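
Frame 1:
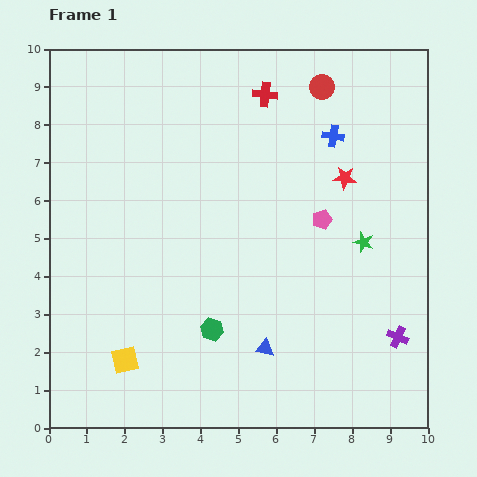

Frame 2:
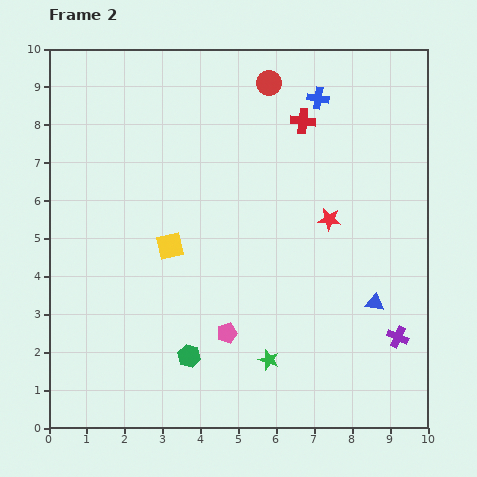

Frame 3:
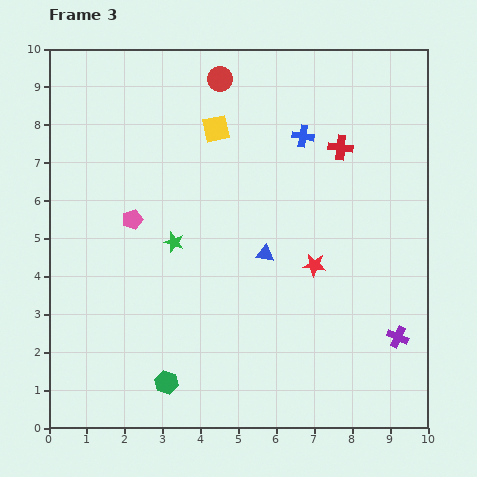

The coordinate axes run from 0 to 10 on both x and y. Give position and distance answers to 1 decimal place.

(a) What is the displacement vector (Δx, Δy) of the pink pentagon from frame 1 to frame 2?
(-2.5, -3.0)

The pink pentagon was at (7.2, 5.5) in frame 1 and (4.7, 2.5) in frame 2.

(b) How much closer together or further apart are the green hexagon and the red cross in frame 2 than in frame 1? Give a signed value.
+0.5

Distance in frame 1: 6.4. Distance in frame 2: 6.9.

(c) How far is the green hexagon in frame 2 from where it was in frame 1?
0.9

The green hexagon moved from (4.3, 2.6) to (3.7, 1.9), a distance of √(0.6² + 0.7²) ≈ 0.9.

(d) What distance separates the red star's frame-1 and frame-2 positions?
1.2

The red star moved from (7.8, 6.6) to (7.4, 5.5), a distance of √(0.4² + 1.1²) ≈ 1.2.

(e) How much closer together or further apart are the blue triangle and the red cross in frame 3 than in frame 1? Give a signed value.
-3.3

Distance in frame 1: 6.7. Distance in frame 3: 3.4.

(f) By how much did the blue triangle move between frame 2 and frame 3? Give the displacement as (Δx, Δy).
(-2.9, 1.3)

The blue triangle was at (8.6, 3.3) in frame 2 and (5.7, 4.6) in frame 3.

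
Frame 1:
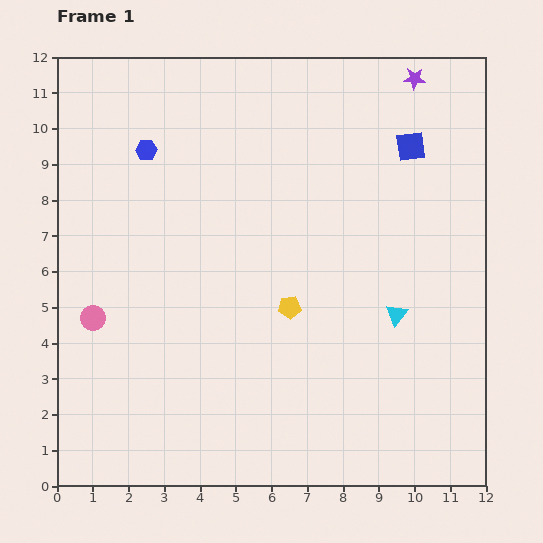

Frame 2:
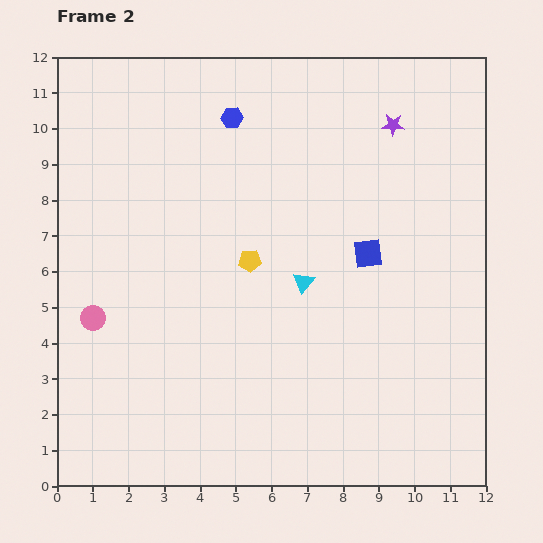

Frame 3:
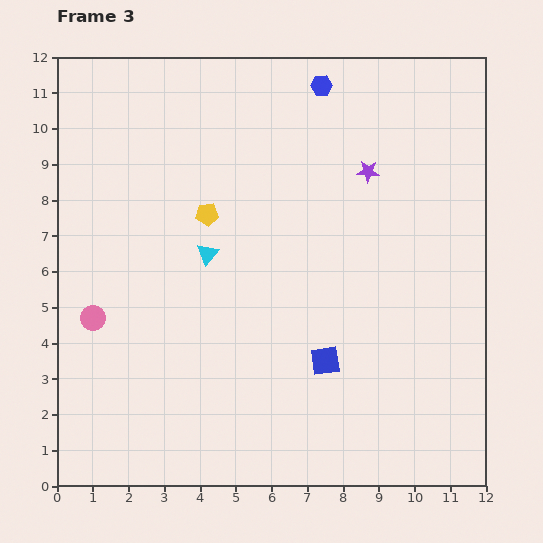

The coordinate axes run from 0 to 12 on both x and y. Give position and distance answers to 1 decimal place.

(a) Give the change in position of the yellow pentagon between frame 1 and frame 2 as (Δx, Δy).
(-1.1, 1.3)

The yellow pentagon was at (6.5, 5.0) in frame 1 and (5.4, 6.3) in frame 2.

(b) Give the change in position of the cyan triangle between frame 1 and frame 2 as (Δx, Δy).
(-2.6, 0.9)

The cyan triangle was at (9.5, 4.8) in frame 1 and (6.9, 5.7) in frame 2.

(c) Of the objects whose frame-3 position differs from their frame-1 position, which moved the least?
the purple star

(moved 2.9)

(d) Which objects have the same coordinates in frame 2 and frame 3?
the pink circle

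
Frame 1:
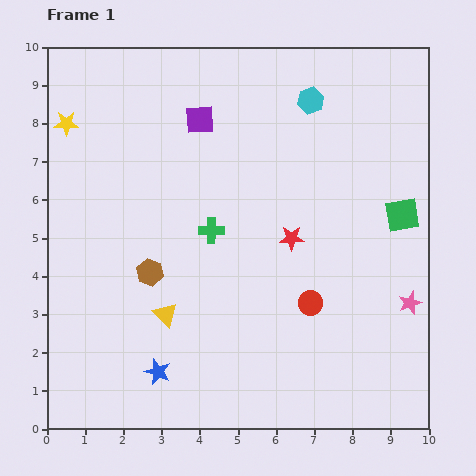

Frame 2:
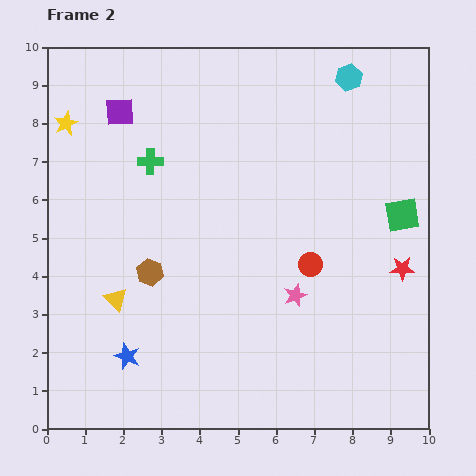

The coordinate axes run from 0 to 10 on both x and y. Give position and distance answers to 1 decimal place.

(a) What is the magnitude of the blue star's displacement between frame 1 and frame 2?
0.9

The blue star moved from (2.9, 1.5) to (2.1, 1.9), a distance of √(0.8² + 0.4²) ≈ 0.9.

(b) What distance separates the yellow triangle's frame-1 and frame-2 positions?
1.4

The yellow triangle moved from (3.1, 3.0) to (1.8, 3.4), a distance of √(1.3² + 0.4²) ≈ 1.4.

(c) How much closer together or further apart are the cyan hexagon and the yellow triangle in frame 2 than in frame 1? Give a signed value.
+1.6

Distance in frame 1: 6.8. Distance in frame 2: 8.4.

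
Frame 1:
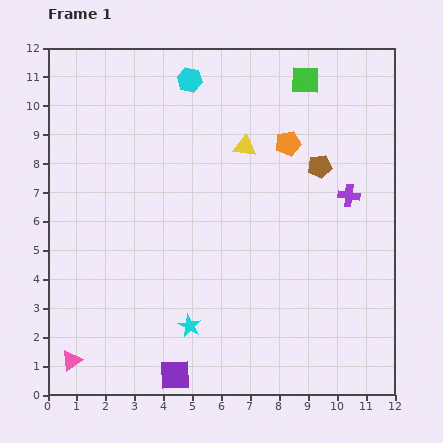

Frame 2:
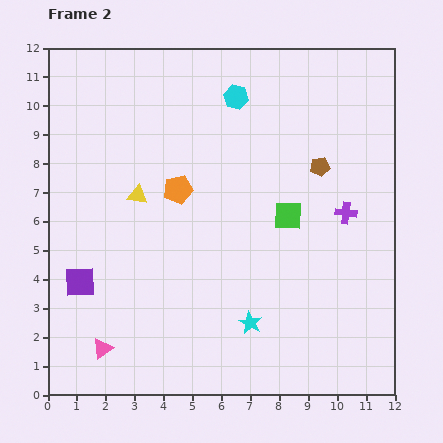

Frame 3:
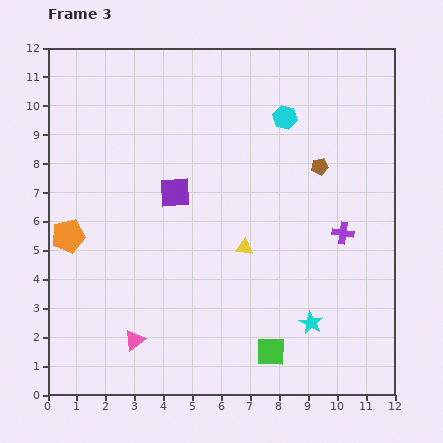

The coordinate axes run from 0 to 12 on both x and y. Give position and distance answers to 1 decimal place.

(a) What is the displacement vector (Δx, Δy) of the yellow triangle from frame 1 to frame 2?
(-3.7, -1.7)

The yellow triangle was at (6.8, 8.6) in frame 1 and (3.1, 6.9) in frame 2.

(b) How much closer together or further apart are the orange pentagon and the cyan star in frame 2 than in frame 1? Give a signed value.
-2.0

Distance in frame 1: 7.2. Distance in frame 2: 5.2.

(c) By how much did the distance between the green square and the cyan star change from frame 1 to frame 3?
-7.7

Distance in frame 1: 9.4. Distance in frame 3: 1.7.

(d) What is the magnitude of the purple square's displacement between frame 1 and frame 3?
6.3

The purple square moved from (4.4, 0.7) to (4.4, 7.0), a distance of √(0.0² + 6.3²) ≈ 6.3.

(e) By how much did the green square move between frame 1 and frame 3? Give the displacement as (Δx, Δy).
(-1.2, -9.4)

The green square was at (8.9, 10.9) in frame 1 and (7.7, 1.5) in frame 3.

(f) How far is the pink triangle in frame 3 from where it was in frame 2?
1.1

The pink triangle moved from (1.9, 1.6) to (3.0, 1.9), a distance of √(1.1² + 0.3²) ≈ 1.1.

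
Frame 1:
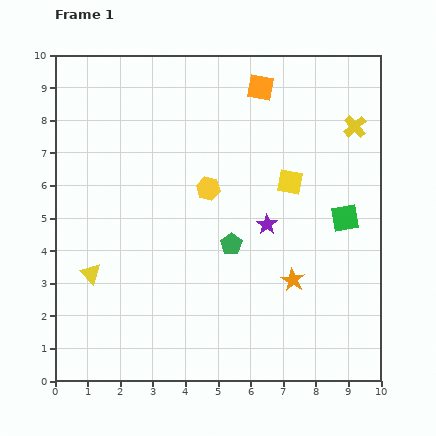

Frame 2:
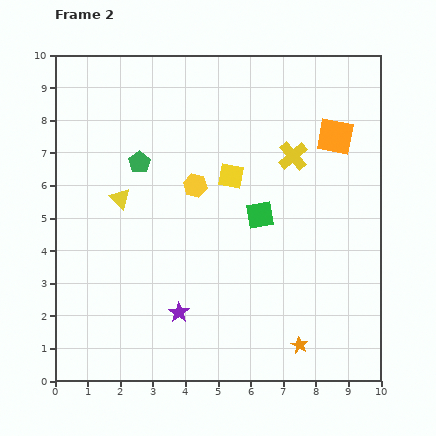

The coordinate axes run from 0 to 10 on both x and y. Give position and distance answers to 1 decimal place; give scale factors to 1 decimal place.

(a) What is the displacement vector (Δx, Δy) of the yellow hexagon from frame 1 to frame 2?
(-0.4, 0.1)

The yellow hexagon was at (4.7, 5.9) in frame 1 and (4.3, 6.0) in frame 2.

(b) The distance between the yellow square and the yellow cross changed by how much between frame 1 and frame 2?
-0.6

Distance in frame 1: 2.6. Distance in frame 2: 2.0.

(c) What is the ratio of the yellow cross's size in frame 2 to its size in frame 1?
1.3×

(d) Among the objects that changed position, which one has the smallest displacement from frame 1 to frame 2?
the yellow hexagon

(moved 0.4)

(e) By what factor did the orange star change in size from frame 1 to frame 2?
0.7×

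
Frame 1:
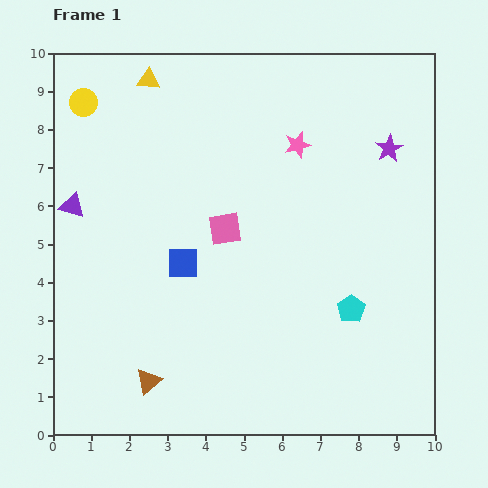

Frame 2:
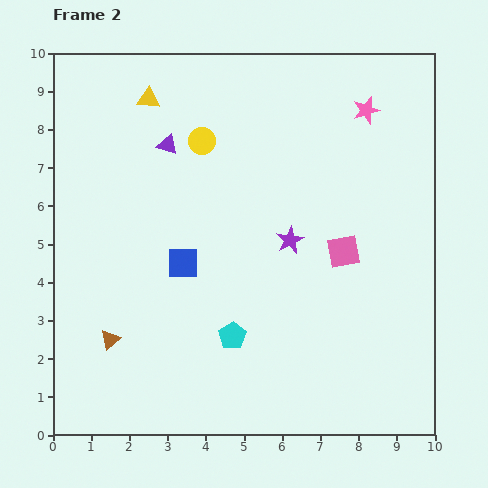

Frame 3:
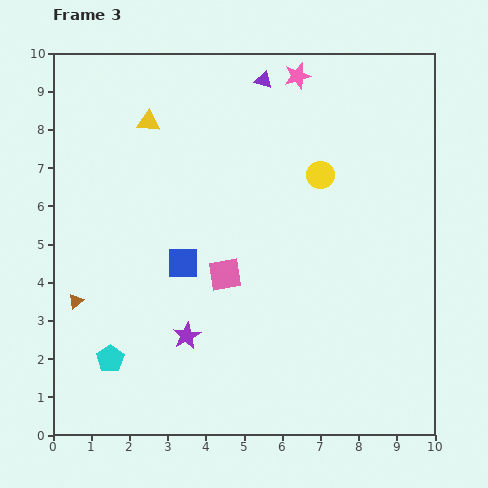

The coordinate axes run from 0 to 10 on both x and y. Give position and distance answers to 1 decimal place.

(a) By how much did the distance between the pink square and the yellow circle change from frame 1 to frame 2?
-0.3

Distance in frame 1: 5.0. Distance in frame 2: 4.7.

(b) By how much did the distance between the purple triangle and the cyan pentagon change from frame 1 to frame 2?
-2.5

Distance in frame 1: 7.8. Distance in frame 2: 5.3.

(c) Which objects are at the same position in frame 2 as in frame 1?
the blue square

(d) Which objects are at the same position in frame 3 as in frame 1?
the blue square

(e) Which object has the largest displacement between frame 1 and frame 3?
the purple star

(moved 7.2; next 6.5)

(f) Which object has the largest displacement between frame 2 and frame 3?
the purple star

(moved 3.7; next 3.3)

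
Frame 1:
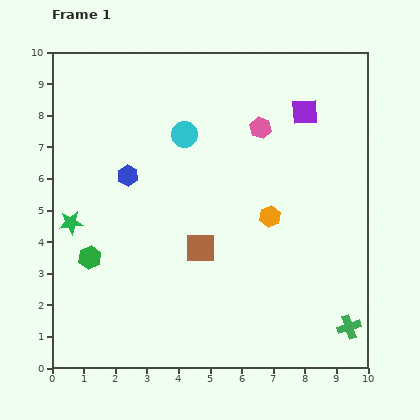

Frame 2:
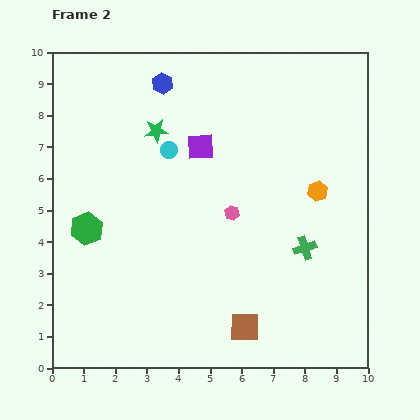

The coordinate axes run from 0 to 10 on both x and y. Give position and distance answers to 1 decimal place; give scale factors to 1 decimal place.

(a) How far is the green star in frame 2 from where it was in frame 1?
4.0

The green star moved from (0.6, 4.6) to (3.3, 7.5), a distance of √(2.7² + 2.9²) ≈ 4.0.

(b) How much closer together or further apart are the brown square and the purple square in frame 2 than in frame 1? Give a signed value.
+0.5

Distance in frame 1: 5.4. Distance in frame 2: 5.9.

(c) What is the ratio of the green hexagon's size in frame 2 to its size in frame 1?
1.4×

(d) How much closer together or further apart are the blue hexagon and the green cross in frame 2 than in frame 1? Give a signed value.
-1.6

Distance in frame 1: 8.5. Distance in frame 2: 6.9.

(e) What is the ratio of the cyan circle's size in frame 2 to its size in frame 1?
0.6×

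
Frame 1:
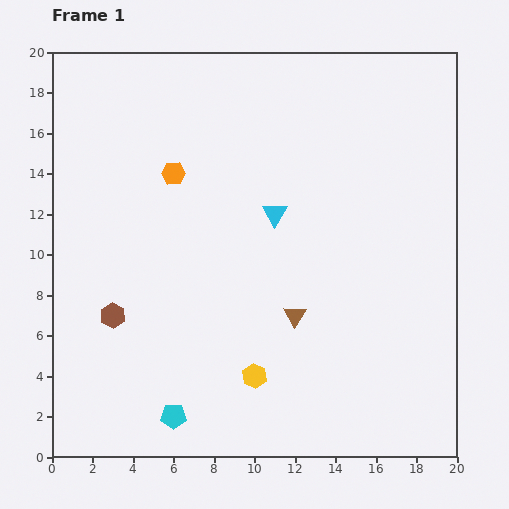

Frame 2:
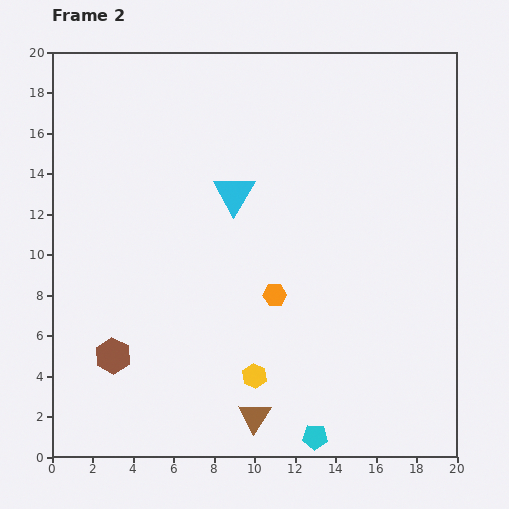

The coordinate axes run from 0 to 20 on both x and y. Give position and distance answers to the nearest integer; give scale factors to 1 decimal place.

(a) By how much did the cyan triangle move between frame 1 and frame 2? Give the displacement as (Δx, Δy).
(-2, 1)

The cyan triangle was at (11, 12) in frame 1 and (9, 13) in frame 2.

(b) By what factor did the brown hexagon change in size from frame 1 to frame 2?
1.4×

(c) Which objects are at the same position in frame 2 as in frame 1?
the yellow hexagon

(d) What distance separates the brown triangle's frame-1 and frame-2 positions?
5

The brown triangle moved from (12, 7) to (10, 2), a distance of √(2² + 5²) ≈ 5.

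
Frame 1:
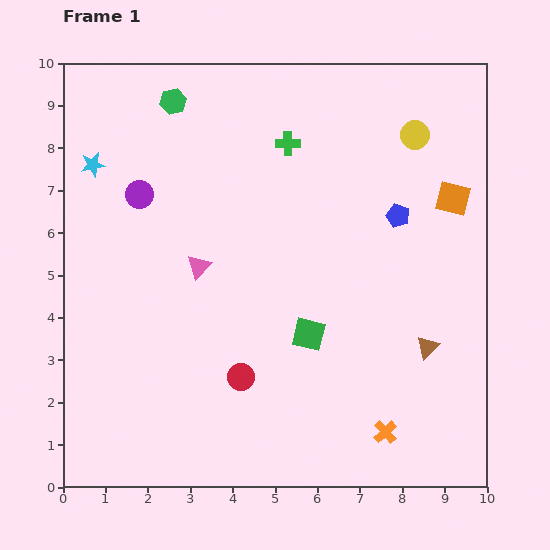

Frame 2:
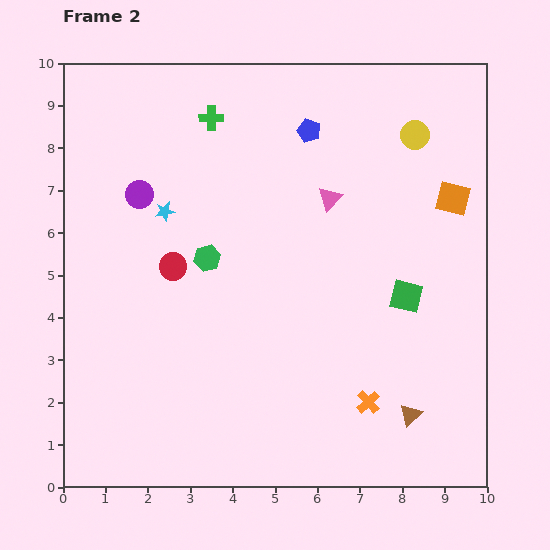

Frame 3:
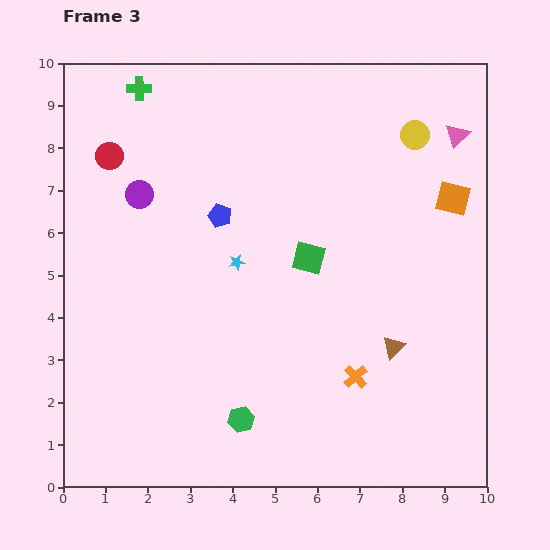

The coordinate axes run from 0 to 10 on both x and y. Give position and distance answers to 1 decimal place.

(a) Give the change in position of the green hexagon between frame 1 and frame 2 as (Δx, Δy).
(0.8, -3.7)

The green hexagon was at (2.6, 9.1) in frame 1 and (3.4, 5.4) in frame 2.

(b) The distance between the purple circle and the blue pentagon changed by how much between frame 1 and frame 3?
-4.1

Distance in frame 1: 6.1. Distance in frame 3: 2.0.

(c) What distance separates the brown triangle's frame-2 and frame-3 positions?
1.6

The brown triangle moved from (8.2, 1.7) to (7.8, 3.3), a distance of √(0.4² + 1.6²) ≈ 1.6.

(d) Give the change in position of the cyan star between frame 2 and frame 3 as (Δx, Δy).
(1.7, -1.2)

The cyan star was at (2.4, 6.5) in frame 2 and (4.1, 5.3) in frame 3.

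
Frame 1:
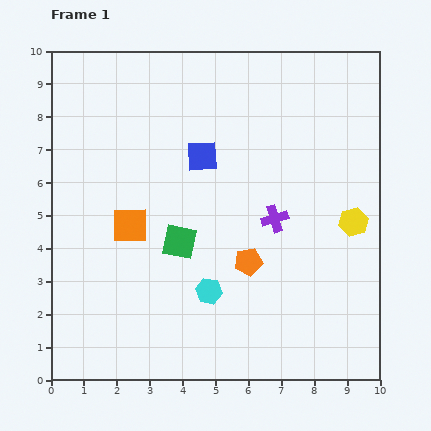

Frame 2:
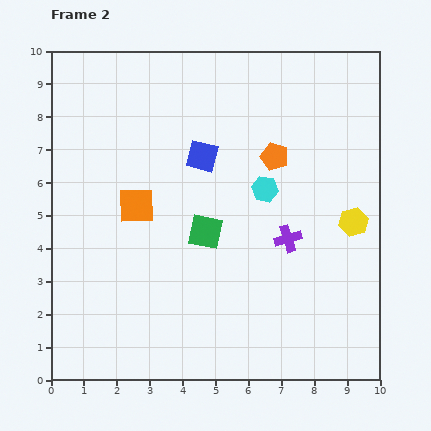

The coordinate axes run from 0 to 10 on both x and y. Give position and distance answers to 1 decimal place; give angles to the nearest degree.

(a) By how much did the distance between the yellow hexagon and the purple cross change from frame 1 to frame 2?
-0.3

Distance in frame 1: 2.4. Distance in frame 2: 2.1.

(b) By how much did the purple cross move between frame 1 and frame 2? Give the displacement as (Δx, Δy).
(0.4, -0.6)

The purple cross was at (6.8, 4.9) in frame 1 and (7.2, 4.3) in frame 2.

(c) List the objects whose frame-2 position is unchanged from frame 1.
the yellow hexagon, the blue square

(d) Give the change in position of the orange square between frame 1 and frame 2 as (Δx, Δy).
(0.2, 0.6)

The orange square was at (2.4, 4.7) in frame 1 and (2.6, 5.3) in frame 2.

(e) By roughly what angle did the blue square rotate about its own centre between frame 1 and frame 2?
17° clockwise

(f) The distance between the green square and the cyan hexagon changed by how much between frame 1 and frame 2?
+0.5

Distance in frame 1: 1.7. Distance in frame 2: 2.2.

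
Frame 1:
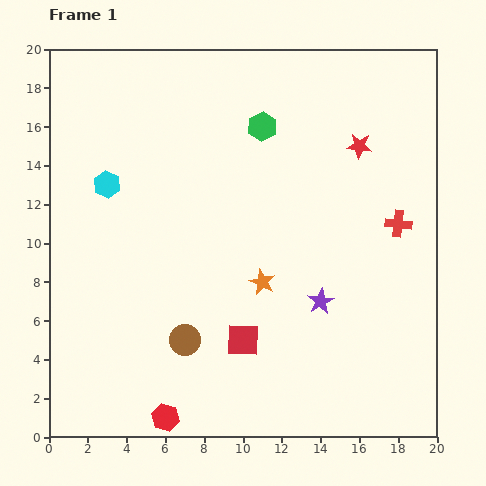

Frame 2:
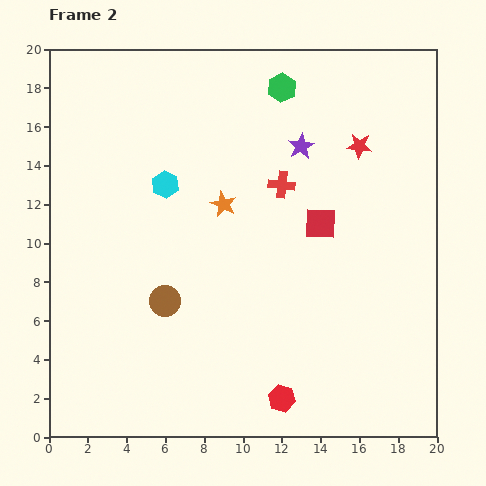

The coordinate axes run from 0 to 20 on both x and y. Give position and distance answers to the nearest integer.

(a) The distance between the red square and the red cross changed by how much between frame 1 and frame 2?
-7

Distance in frame 1: 10. Distance in frame 2: 3.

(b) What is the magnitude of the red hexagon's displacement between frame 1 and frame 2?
6

The red hexagon moved from (6, 1) to (12, 2), a distance of √(6² + 1²) ≈ 6.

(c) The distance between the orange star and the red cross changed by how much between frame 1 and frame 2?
-5

Distance in frame 1: 8. Distance in frame 2: 3.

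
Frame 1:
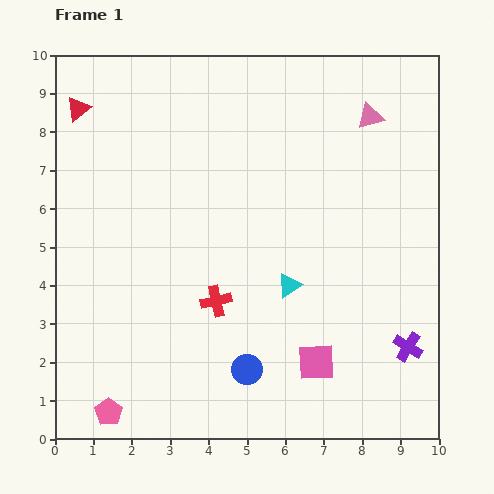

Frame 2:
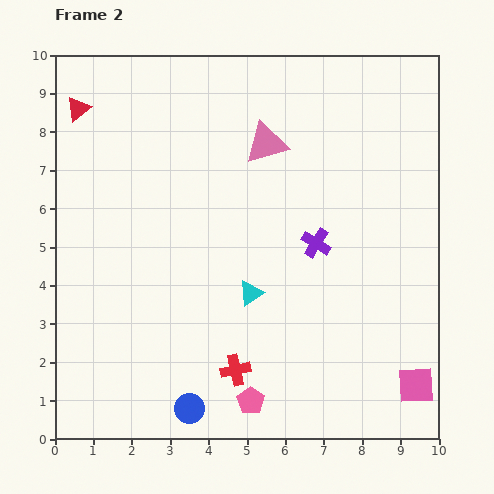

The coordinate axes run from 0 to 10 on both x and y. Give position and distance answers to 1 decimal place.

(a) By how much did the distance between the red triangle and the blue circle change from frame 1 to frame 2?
+0.2

Distance in frame 1: 8.1. Distance in frame 2: 8.3.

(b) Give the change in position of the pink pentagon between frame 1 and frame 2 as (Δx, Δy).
(3.7, 0.3)

The pink pentagon was at (1.4, 0.7) in frame 1 and (5.1, 1.0) in frame 2.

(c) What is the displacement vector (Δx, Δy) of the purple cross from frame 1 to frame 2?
(-2.4, 2.7)

The purple cross was at (9.2, 2.4) in frame 1 and (6.8, 5.1) in frame 2.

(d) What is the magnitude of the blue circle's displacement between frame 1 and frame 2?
1.8

The blue circle moved from (5.0, 1.8) to (3.5, 0.8), a distance of √(1.5² + 1.0²) ≈ 1.8.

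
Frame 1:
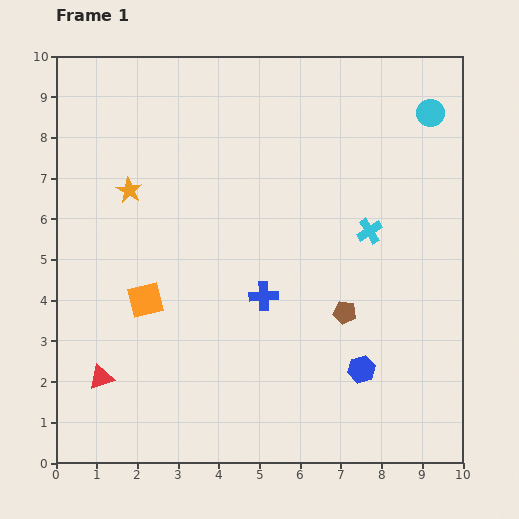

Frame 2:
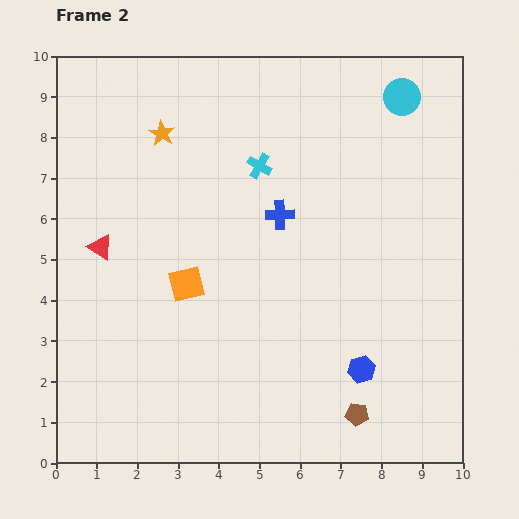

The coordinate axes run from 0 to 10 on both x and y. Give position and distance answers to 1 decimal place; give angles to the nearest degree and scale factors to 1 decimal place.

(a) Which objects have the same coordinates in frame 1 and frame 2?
the blue hexagon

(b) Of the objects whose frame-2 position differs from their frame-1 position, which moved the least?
the cyan circle

(moved 0.8)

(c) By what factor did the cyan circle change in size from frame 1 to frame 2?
1.4×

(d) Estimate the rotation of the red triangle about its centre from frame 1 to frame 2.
50° clockwise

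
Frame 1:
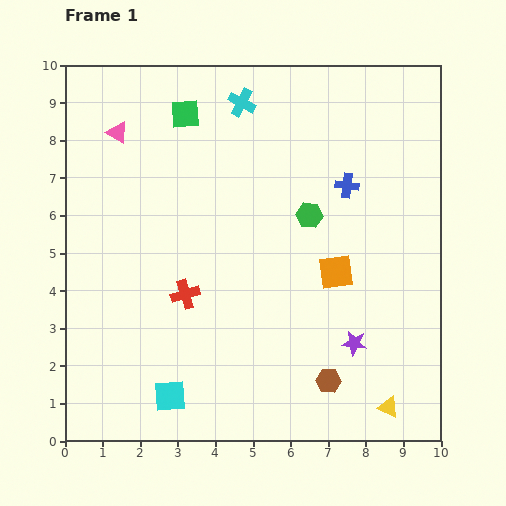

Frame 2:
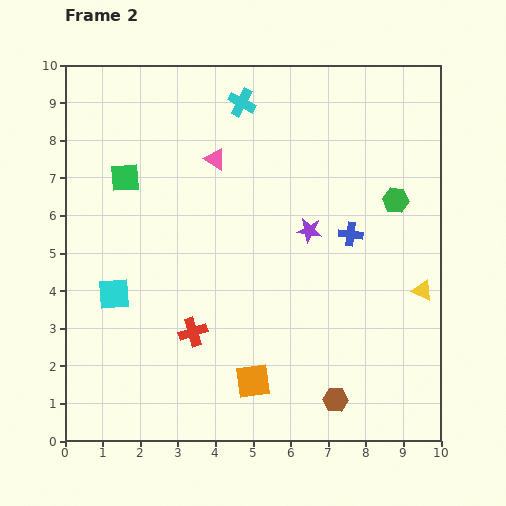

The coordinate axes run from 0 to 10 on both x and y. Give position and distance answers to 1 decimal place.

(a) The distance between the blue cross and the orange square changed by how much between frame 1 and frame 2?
+2.4

Distance in frame 1: 2.3. Distance in frame 2: 4.7.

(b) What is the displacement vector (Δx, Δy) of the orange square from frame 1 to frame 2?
(-2.2, -2.9)

The orange square was at (7.2, 4.5) in frame 1 and (5.0, 1.6) in frame 2.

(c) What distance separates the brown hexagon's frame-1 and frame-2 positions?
0.5

The brown hexagon moved from (7.0, 1.6) to (7.2, 1.1), a distance of √(0.2² + 0.5²) ≈ 0.5.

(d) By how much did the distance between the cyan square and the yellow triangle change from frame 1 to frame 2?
+2.4

Distance in frame 1: 5.8. Distance in frame 2: 8.2.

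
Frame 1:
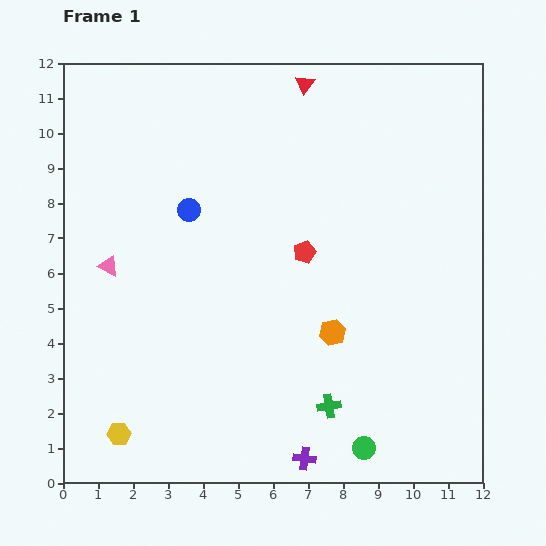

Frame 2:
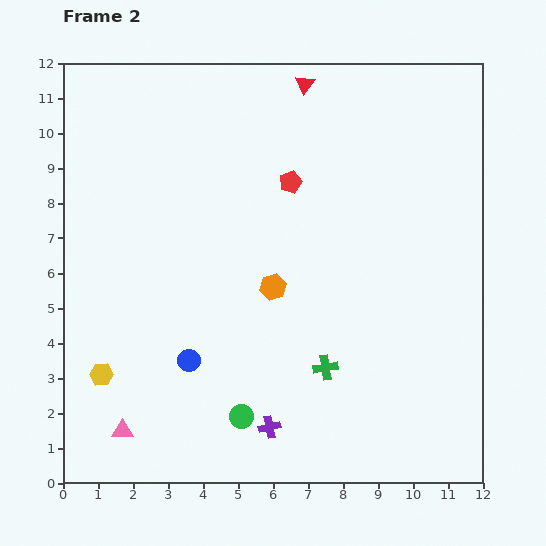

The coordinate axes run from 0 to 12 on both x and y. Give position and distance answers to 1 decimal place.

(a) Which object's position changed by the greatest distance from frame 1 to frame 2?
the pink triangle

(moved 4.7; next 4.3)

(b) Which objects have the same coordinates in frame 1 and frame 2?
the red triangle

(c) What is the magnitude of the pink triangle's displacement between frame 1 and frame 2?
4.7

The pink triangle moved from (1.3, 6.2) to (1.7, 1.5), a distance of √(0.4² + 4.7²) ≈ 4.7.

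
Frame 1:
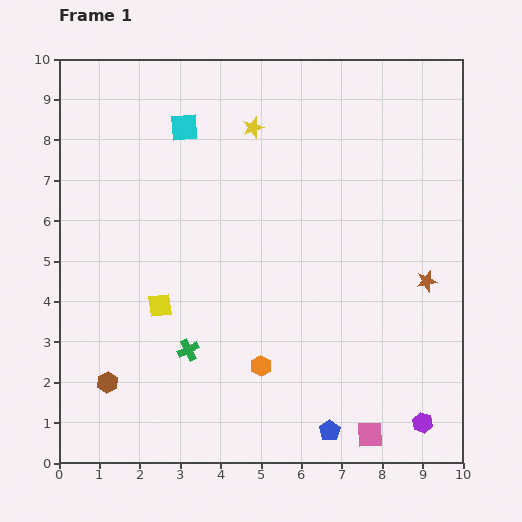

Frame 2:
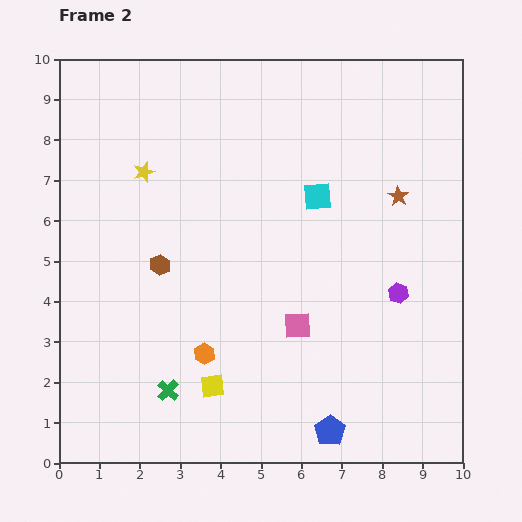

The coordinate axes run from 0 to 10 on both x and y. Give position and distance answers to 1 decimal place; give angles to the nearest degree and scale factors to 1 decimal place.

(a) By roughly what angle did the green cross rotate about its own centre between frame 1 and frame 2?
21° counter-clockwise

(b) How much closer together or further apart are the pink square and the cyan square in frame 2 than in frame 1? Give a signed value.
-5.7

Distance in frame 1: 8.9. Distance in frame 2: 3.2.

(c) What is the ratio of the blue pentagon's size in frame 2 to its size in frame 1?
1.5×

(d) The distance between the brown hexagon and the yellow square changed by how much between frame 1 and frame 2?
+1.0

Distance in frame 1: 2.3. Distance in frame 2: 3.3.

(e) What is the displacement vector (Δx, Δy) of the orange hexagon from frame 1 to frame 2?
(-1.4, 0.3)

The orange hexagon was at (5.0, 2.4) in frame 1 and (3.6, 2.7) in frame 2.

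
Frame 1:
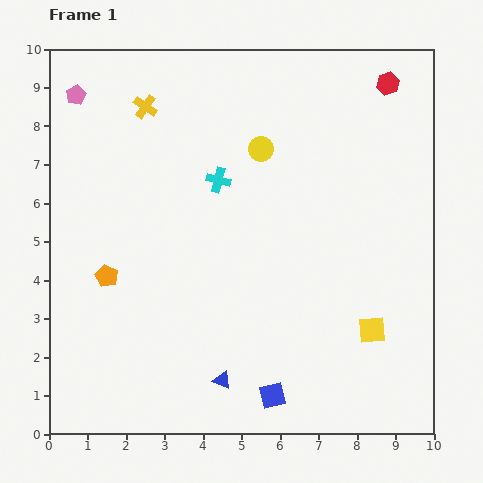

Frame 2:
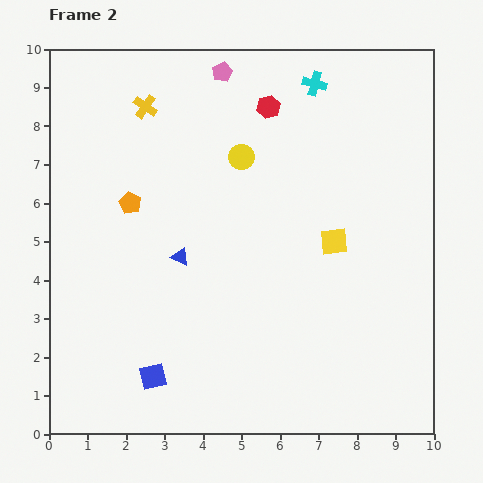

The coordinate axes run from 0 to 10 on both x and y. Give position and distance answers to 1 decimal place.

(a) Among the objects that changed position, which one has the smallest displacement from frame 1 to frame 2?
the yellow circle

(moved 0.5)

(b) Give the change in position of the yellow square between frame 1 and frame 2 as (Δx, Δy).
(-1.0, 2.3)

The yellow square was at (8.4, 2.7) in frame 1 and (7.4, 5.0) in frame 2.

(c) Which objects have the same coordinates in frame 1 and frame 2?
the yellow cross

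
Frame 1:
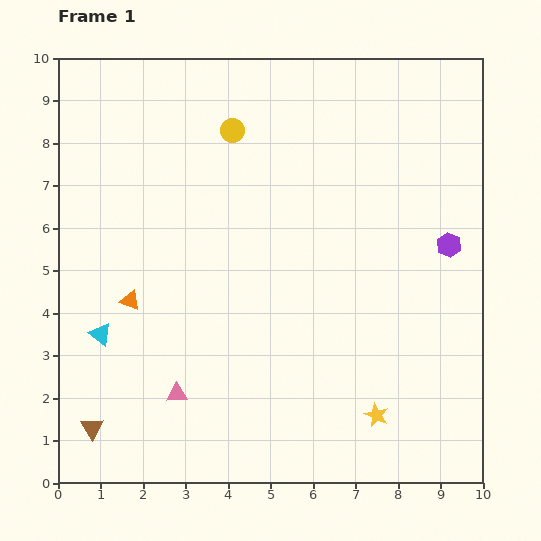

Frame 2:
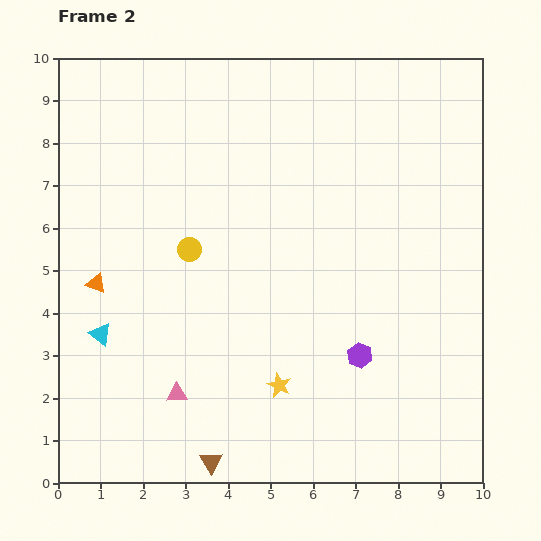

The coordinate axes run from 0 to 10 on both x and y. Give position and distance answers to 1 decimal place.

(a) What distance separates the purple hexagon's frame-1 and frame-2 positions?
3.3

The purple hexagon moved from (9.2, 5.6) to (7.1, 3.0), a distance of √(2.1² + 2.6²) ≈ 3.3.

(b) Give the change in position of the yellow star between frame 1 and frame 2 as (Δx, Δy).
(-2.3, 0.7)

The yellow star was at (7.5, 1.6) in frame 1 and (5.2, 2.3) in frame 2.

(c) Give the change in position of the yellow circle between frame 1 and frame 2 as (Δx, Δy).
(-1.0, -2.8)

The yellow circle was at (4.1, 8.3) in frame 1 and (3.1, 5.5) in frame 2.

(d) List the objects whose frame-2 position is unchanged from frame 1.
the cyan triangle, the pink triangle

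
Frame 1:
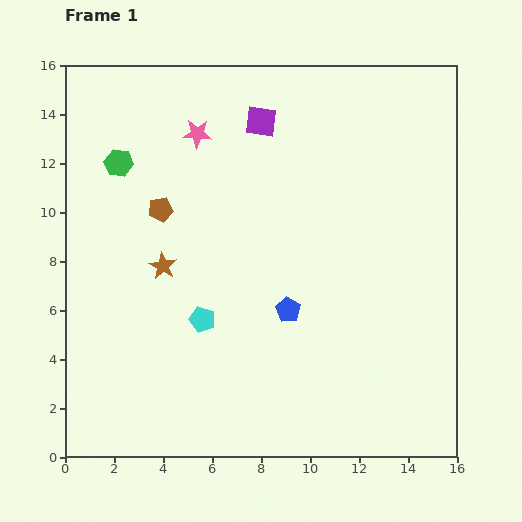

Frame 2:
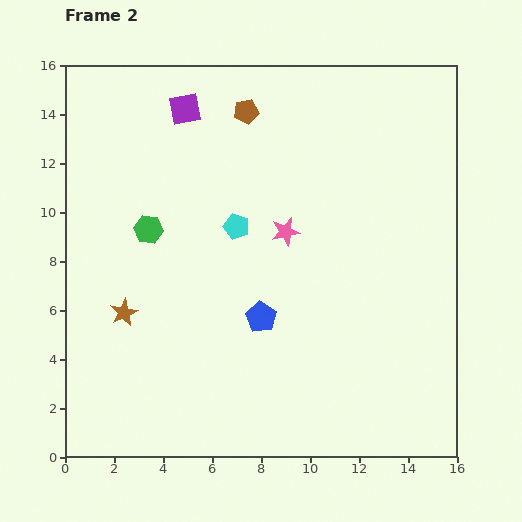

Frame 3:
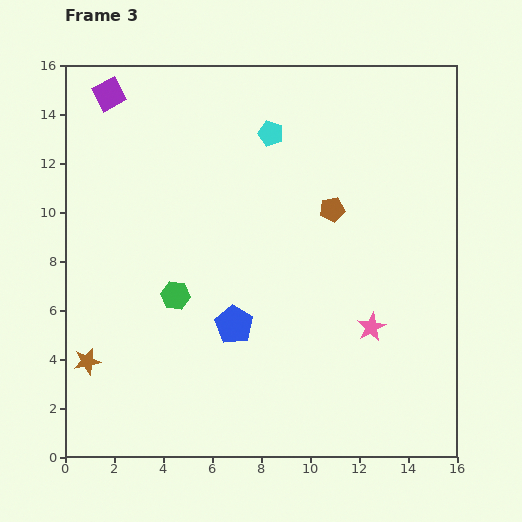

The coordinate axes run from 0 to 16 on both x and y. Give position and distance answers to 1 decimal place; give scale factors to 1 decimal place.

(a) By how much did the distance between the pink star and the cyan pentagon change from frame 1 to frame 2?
-5.6

Distance in frame 1: 7.6. Distance in frame 2: 2.0.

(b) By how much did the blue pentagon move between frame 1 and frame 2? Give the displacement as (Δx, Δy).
(-1.1, -0.3)

The blue pentagon was at (9.1, 6.0) in frame 1 and (8.0, 5.7) in frame 2.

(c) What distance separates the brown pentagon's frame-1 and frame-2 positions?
5.3

The brown pentagon moved from (3.9, 10.1) to (7.4, 14.1), a distance of √(3.5² + 4.0²) ≈ 5.3.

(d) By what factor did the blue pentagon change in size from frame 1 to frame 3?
1.5×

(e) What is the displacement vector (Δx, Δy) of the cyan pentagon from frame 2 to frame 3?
(1.4, 3.8)

The cyan pentagon was at (7.0, 9.4) in frame 2 and (8.4, 13.2) in frame 3.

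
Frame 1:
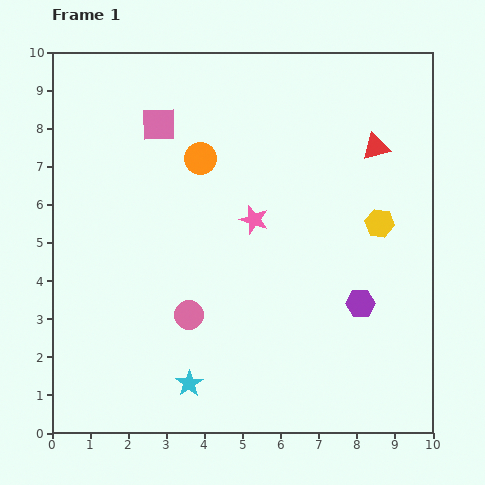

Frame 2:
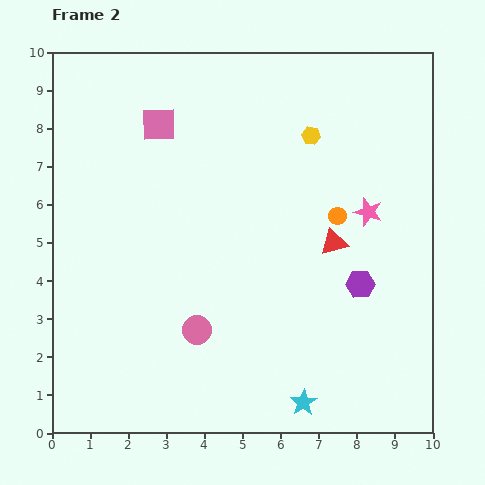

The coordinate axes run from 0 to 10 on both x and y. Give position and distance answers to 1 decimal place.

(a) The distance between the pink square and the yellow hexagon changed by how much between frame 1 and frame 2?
-2.4

Distance in frame 1: 6.4. Distance in frame 2: 4.0.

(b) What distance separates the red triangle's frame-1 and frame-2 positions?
2.7

The red triangle moved from (8.5, 7.5) to (7.4, 5.0), a distance of √(1.1² + 2.5²) ≈ 2.7.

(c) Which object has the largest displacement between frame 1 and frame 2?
the orange circle

(moved 3.9; next 3.0)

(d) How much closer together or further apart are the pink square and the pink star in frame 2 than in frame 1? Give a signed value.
+2.5

Distance in frame 1: 3.5. Distance in frame 2: 6.0.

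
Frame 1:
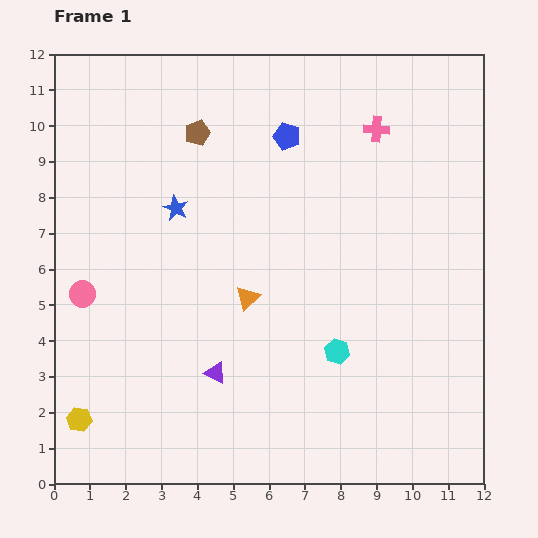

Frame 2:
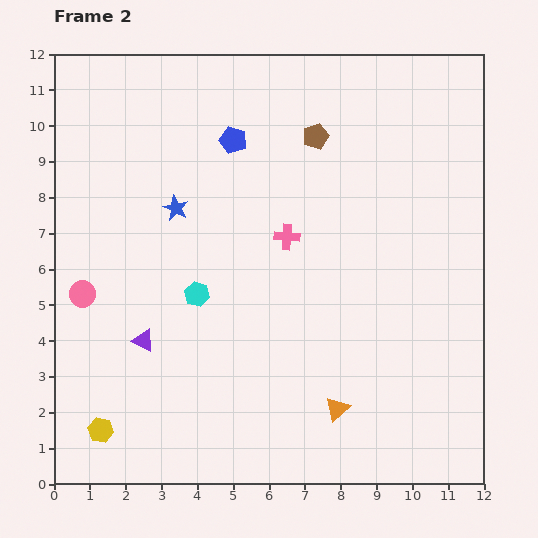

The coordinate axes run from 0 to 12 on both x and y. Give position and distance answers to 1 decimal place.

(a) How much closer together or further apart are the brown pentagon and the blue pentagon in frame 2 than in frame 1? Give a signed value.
-0.2

Distance in frame 1: 2.5. Distance in frame 2: 2.3.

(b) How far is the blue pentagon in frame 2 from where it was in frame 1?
1.5

The blue pentagon moved from (6.5, 9.7) to (5.0, 9.6), a distance of √(1.5² + 0.1²) ≈ 1.5.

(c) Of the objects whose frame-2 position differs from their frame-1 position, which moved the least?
the yellow hexagon

(moved 0.7)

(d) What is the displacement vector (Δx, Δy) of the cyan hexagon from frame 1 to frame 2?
(-3.9, 1.6)

The cyan hexagon was at (7.9, 3.7) in frame 1 and (4.0, 5.3) in frame 2.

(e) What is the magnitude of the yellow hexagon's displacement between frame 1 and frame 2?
0.7

The yellow hexagon moved from (0.7, 1.8) to (1.3, 1.5), a distance of √(0.6² + 0.3²) ≈ 0.7.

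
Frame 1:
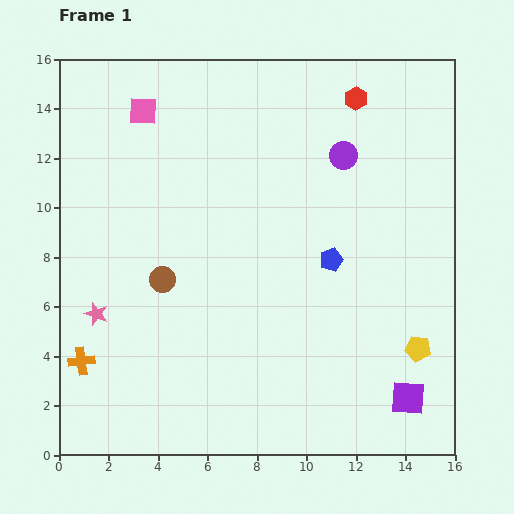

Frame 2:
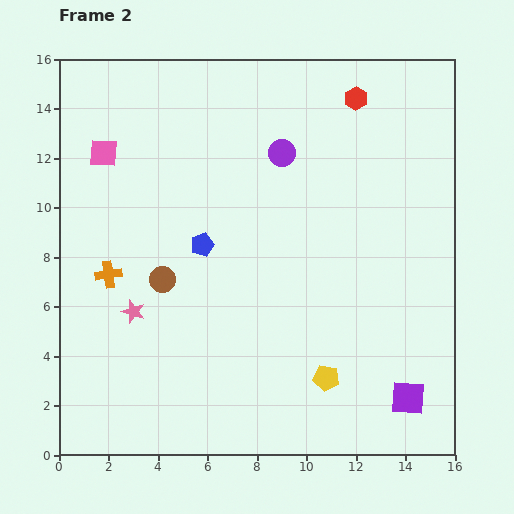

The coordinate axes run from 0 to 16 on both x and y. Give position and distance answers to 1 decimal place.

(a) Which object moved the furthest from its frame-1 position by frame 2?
the blue pentagon

(moved 5.2; next 3.9)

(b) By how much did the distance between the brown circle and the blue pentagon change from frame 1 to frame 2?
-4.7

Distance in frame 1: 6.8. Distance in frame 2: 2.1.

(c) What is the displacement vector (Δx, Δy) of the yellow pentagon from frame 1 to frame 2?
(-3.7, -1.2)

The yellow pentagon was at (14.5, 4.3) in frame 1 and (10.8, 3.1) in frame 2.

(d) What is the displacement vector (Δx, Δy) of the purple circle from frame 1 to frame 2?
(-2.5, 0.1)

The purple circle was at (11.5, 12.1) in frame 1 and (9.0, 12.2) in frame 2.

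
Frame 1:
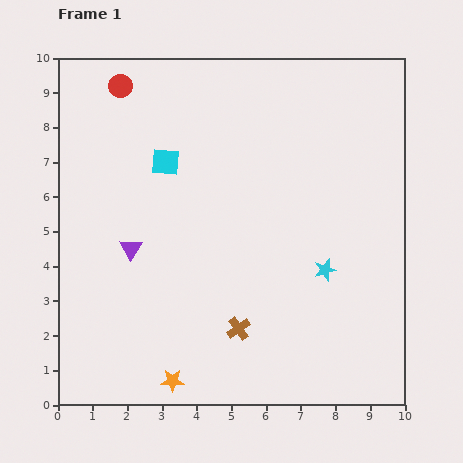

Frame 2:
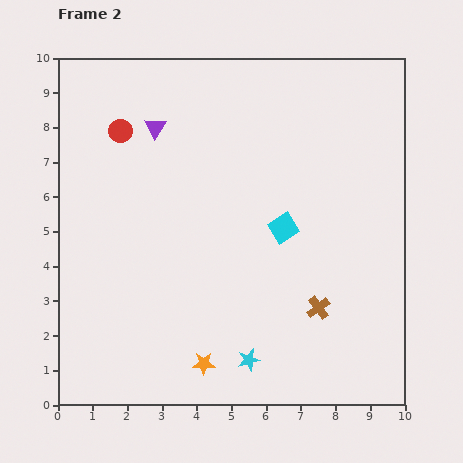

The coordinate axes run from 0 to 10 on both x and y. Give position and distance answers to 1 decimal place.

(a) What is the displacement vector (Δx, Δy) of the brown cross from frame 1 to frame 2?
(2.3, 0.6)

The brown cross was at (5.2, 2.2) in frame 1 and (7.5, 2.8) in frame 2.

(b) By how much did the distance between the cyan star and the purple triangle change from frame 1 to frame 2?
+1.6

Distance in frame 1: 5.6. Distance in frame 2: 7.2.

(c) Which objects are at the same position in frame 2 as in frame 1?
none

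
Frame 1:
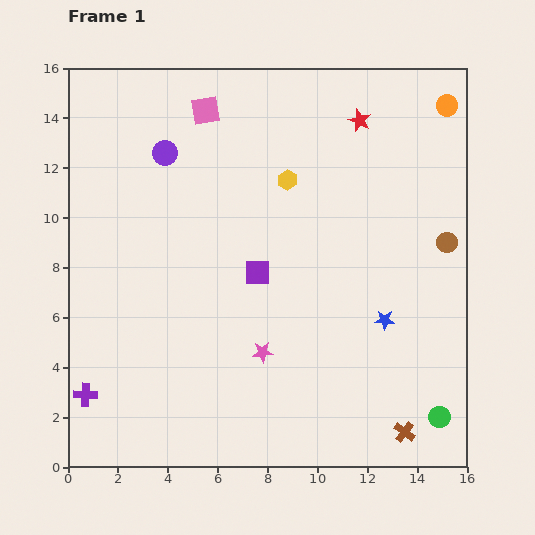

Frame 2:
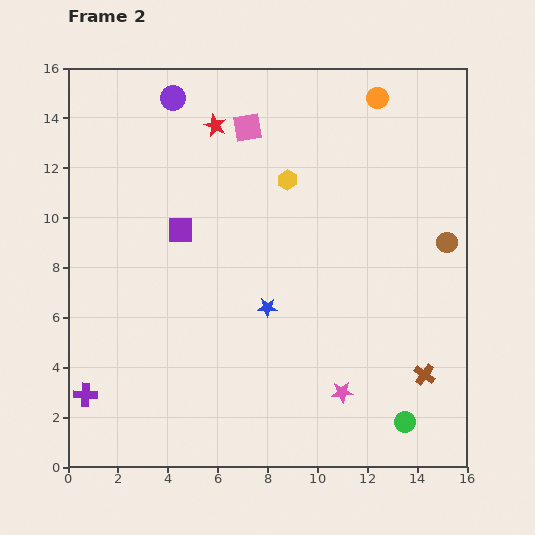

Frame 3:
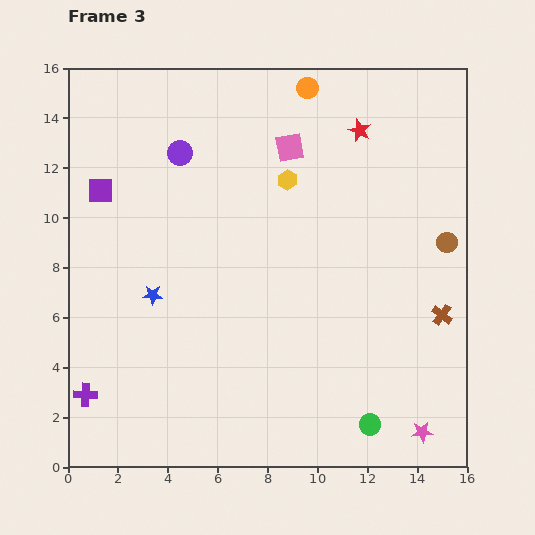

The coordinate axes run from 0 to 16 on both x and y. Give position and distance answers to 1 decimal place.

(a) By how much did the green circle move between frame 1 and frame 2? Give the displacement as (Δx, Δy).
(-1.4, -0.2)

The green circle was at (14.9, 2.0) in frame 1 and (13.5, 1.8) in frame 2.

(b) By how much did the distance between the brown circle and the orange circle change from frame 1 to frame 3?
+2.9

Distance in frame 1: 5.5. Distance in frame 3: 8.4.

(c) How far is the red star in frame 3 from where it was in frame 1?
0.4

The red star moved from (11.7, 13.9) to (11.7, 13.5), a distance of √(0.0² + 0.4²) ≈ 0.4.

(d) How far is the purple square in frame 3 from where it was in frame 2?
3.6

The purple square moved from (4.5, 9.5) to (1.3, 11.1), a distance of √(3.2² + 1.6²) ≈ 3.6.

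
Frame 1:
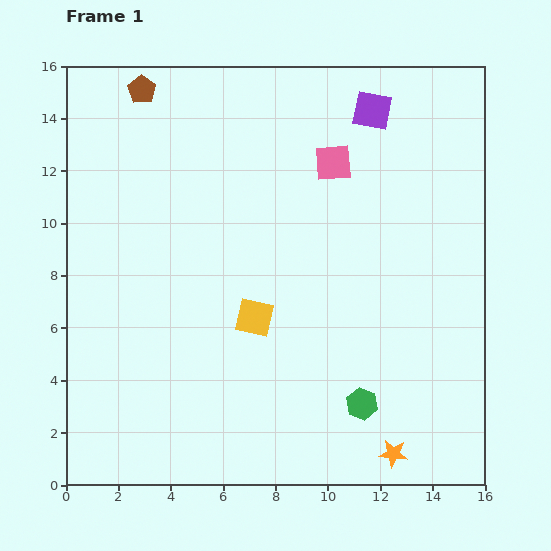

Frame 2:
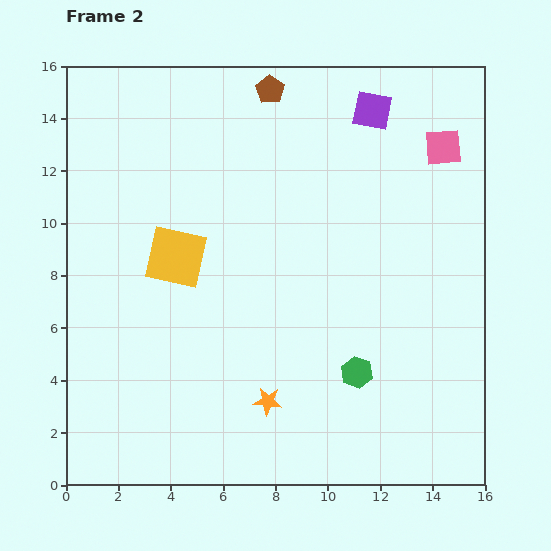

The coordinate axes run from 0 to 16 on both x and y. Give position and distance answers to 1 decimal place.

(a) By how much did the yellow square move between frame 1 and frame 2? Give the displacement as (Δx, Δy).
(-3.0, 2.3)

The yellow square was at (7.2, 6.4) in frame 1 and (4.2, 8.7) in frame 2.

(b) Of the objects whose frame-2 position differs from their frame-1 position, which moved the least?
the green hexagon

(moved 1.2)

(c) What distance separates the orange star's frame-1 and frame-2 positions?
5.2

The orange star moved from (12.5, 1.2) to (7.7, 3.2), a distance of √(4.8² + 2.0²) ≈ 5.2.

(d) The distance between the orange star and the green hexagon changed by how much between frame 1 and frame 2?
+1.4

Distance in frame 1: 2.2. Distance in frame 2: 3.6.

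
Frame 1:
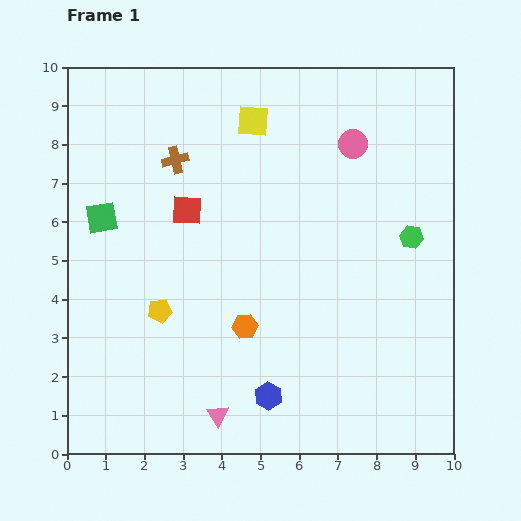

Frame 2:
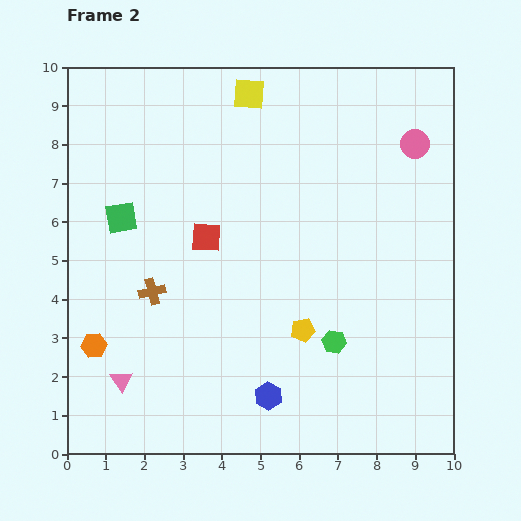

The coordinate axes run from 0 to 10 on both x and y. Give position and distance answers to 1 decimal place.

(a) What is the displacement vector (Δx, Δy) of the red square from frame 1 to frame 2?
(0.5, -0.7)

The red square was at (3.1, 6.3) in frame 1 and (3.6, 5.6) in frame 2.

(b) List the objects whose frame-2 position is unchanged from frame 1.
the blue hexagon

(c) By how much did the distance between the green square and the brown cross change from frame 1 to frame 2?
-0.3

Distance in frame 1: 2.4. Distance in frame 2: 2.1.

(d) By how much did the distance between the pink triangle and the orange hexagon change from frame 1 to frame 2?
-1.3

Distance in frame 1: 2.4. Distance in frame 2: 1.1.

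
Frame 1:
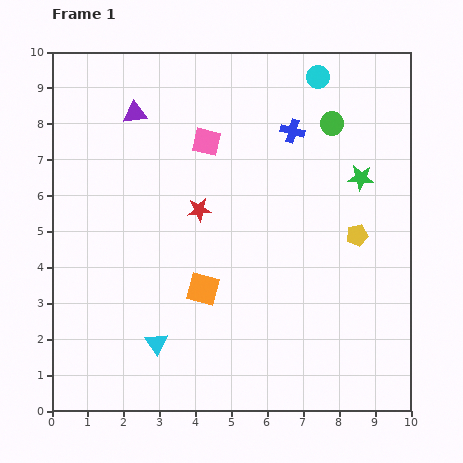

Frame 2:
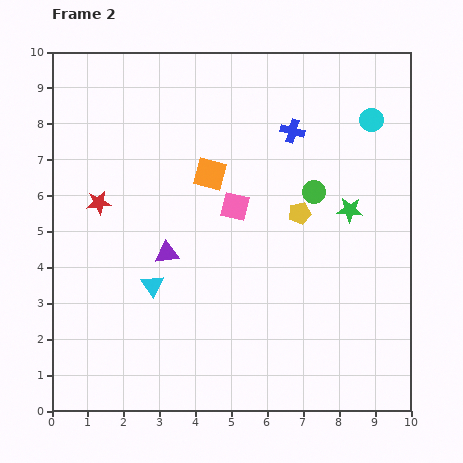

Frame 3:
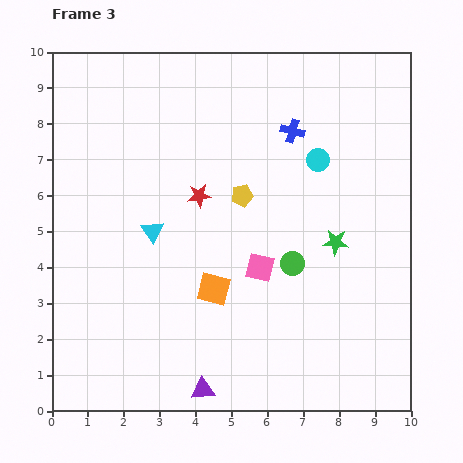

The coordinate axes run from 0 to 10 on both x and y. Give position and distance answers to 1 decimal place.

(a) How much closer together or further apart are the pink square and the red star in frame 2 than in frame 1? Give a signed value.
+1.9

Distance in frame 1: 1.9. Distance in frame 2: 3.8.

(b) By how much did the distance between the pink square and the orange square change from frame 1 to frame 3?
-2.7

Distance in frame 1: 4.1. Distance in frame 3: 1.4.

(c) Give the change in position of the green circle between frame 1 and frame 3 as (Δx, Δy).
(-1.1, -3.9)

The green circle was at (7.8, 8.0) in frame 1 and (6.7, 4.1) in frame 3.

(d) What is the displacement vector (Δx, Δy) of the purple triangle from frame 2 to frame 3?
(1.0, -3.8)

The purple triangle was at (3.2, 4.4) in frame 2 and (4.2, 0.6) in frame 3.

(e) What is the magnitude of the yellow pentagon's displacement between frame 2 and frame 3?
1.7

The yellow pentagon moved from (6.9, 5.5) to (5.3, 6.0), a distance of √(1.6² + 0.5²) ≈ 1.7.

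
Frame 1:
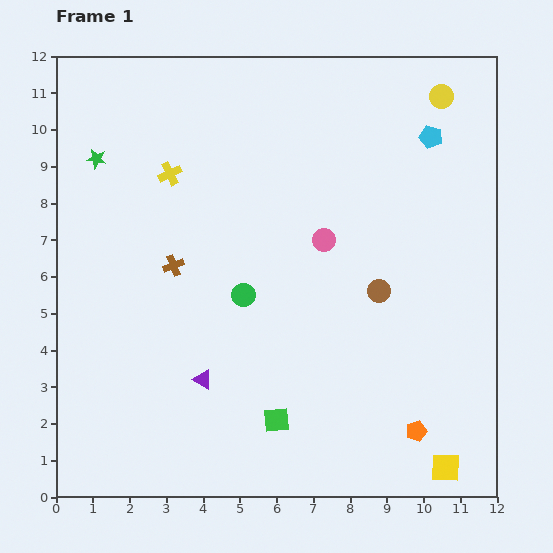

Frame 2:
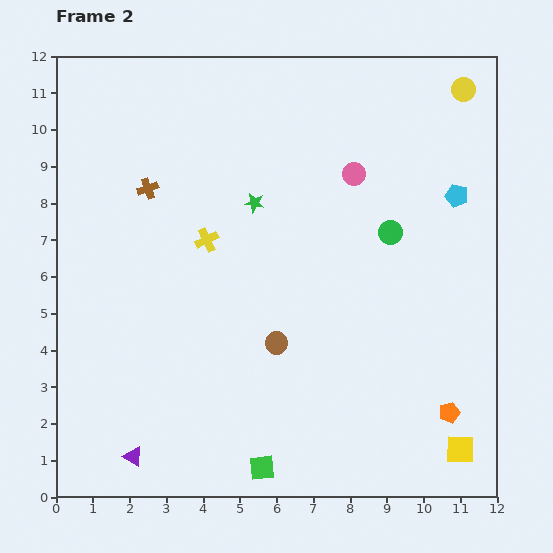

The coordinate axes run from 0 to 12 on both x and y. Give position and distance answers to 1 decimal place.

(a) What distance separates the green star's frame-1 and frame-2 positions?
4.5

The green star moved from (1.1, 9.2) to (5.4, 8.0), a distance of √(4.3² + 1.2²) ≈ 4.5.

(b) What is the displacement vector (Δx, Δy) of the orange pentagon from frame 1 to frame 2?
(0.9, 0.5)

The orange pentagon was at (9.8, 1.8) in frame 1 and (10.7, 2.3) in frame 2.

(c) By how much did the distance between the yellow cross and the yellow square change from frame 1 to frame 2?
-2.1

Distance in frame 1: 11.0. Distance in frame 2: 8.9.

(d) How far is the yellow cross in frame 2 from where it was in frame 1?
2.1

The yellow cross moved from (3.1, 8.8) to (4.1, 7.0), a distance of √(1.0² + 1.8²) ≈ 2.1.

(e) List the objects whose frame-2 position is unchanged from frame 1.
none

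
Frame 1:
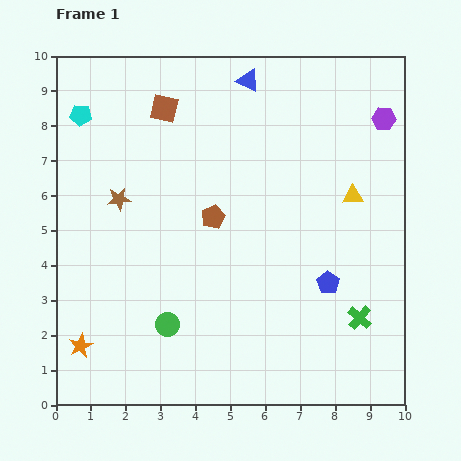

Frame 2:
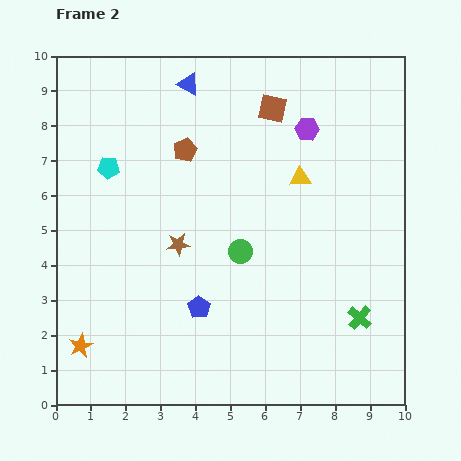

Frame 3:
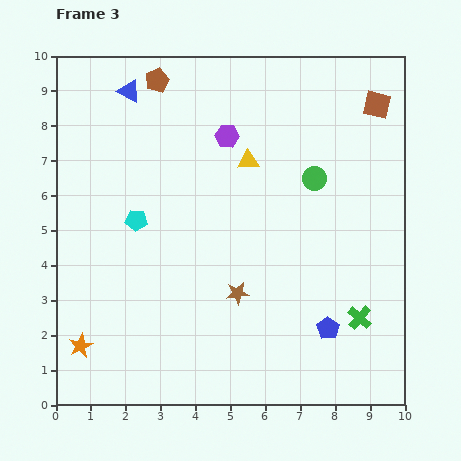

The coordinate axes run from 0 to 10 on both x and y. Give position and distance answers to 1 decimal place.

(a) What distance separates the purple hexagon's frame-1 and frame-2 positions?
2.2

The purple hexagon moved from (9.4, 8.2) to (7.2, 7.9), a distance of √(2.2² + 0.3²) ≈ 2.2.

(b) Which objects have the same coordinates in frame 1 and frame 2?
the orange star, the green cross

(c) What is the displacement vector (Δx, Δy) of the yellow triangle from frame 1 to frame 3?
(-3.0, 1.0)

The yellow triangle was at (8.5, 6.0) in frame 1 and (5.5, 7.0) in frame 3.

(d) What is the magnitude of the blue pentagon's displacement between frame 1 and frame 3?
1.3

The blue pentagon moved from (7.8, 3.5) to (7.8, 2.2), a distance of √(0.0² + 1.3²) ≈ 1.3.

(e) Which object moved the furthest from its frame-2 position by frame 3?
the blue pentagon

(moved 3.7; next 3.0)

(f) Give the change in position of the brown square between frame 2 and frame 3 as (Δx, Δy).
(3.0, 0.1)

The brown square was at (6.2, 8.5) in frame 2 and (9.2, 8.6) in frame 3.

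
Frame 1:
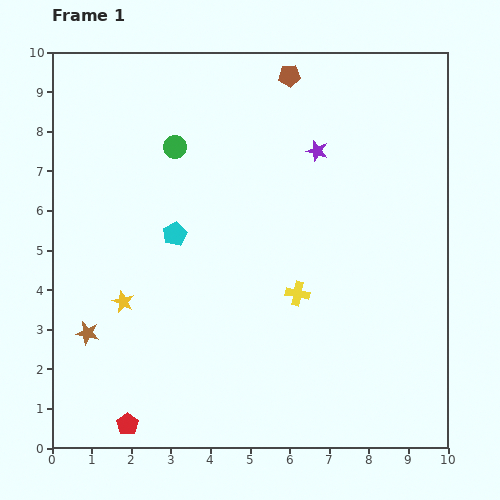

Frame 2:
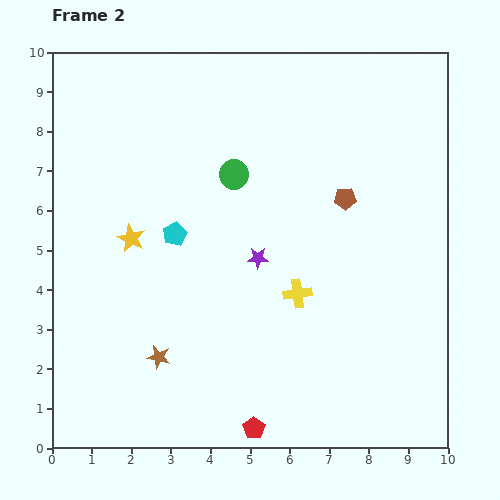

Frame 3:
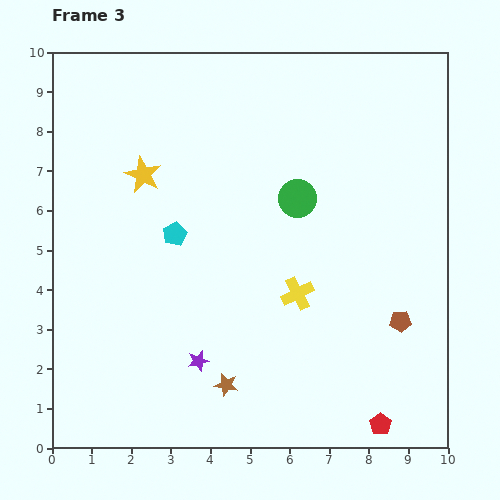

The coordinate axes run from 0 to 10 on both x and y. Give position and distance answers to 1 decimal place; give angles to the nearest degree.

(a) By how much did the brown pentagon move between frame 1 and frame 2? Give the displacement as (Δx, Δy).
(1.4, -3.1)

The brown pentagon was at (6.0, 9.4) in frame 1 and (7.4, 6.3) in frame 2.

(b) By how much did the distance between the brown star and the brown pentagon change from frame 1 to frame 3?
-3.6

Distance in frame 1: 8.3. Distance in frame 3: 4.7.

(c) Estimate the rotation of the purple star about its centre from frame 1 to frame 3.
30° counter-clockwise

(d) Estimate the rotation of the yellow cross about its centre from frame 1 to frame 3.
37° counter-clockwise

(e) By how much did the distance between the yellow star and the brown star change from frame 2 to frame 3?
+2.6

Distance in frame 2: 3.1. Distance in frame 3: 5.7.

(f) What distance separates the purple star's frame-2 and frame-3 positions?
3.0

The purple star moved from (5.2, 4.8) to (3.7, 2.2), a distance of √(1.5² + 2.6²) ≈ 3.0.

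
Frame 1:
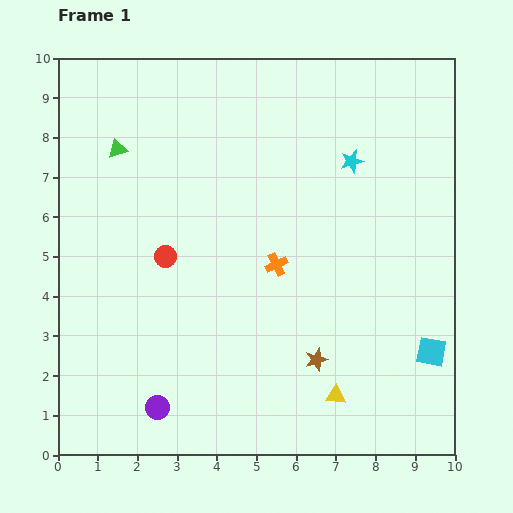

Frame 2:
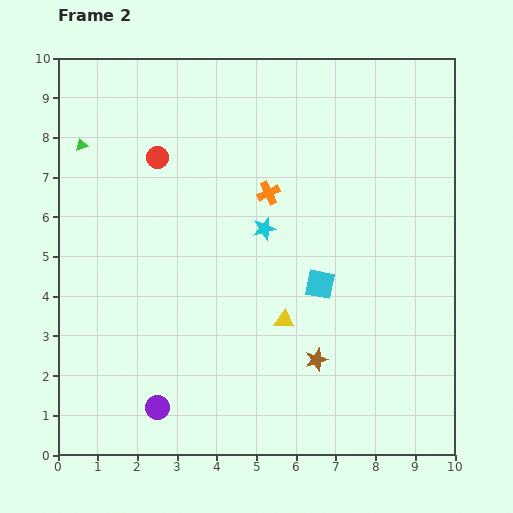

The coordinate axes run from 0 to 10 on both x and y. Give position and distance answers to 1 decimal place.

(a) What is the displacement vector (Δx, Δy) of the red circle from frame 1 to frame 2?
(-0.2, 2.5)

The red circle was at (2.7, 5.0) in frame 1 and (2.5, 7.5) in frame 2.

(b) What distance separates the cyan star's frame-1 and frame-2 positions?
2.8

The cyan star moved from (7.4, 7.4) to (5.2, 5.7), a distance of √(2.2² + 1.7²) ≈ 2.8.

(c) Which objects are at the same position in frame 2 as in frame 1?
the purple circle, the brown star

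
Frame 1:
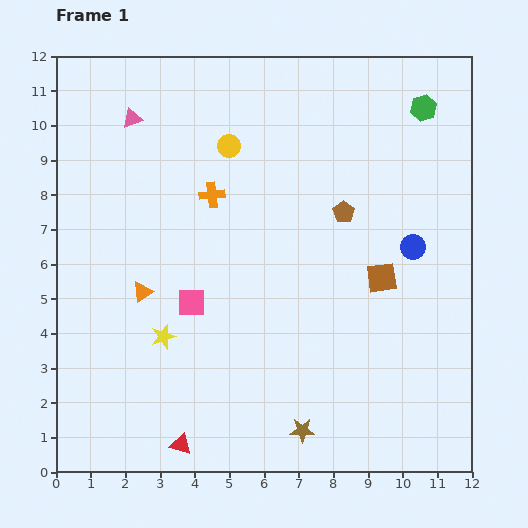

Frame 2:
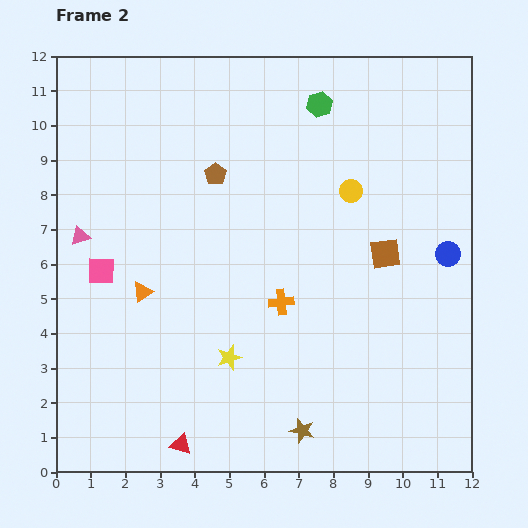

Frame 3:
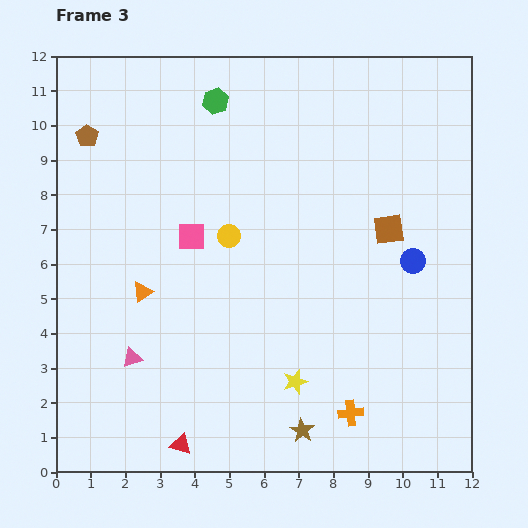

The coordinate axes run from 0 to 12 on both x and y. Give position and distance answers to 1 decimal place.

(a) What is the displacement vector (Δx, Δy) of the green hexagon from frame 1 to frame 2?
(-3.0, 0.1)

The green hexagon was at (10.6, 10.5) in frame 1 and (7.6, 10.6) in frame 2.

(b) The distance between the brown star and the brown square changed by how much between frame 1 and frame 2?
+0.6

Distance in frame 1: 5.0. Distance in frame 2: 5.6.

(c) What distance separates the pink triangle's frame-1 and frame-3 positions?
6.9

The pink triangle moved from (2.2, 10.2) to (2.2, 3.3), a distance of √(0.0² + 6.9²) ≈ 6.9.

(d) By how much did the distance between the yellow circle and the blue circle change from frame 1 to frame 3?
-0.7

Distance in frame 1: 6.0. Distance in frame 3: 5.3.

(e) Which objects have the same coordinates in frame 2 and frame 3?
the orange triangle, the brown star, the red triangle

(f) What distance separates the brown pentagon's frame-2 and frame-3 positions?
3.9

The brown pentagon moved from (4.6, 8.6) to (0.9, 9.7), a distance of √(3.7² + 1.1²) ≈ 3.9.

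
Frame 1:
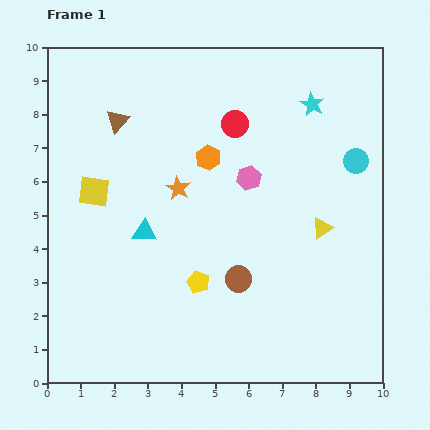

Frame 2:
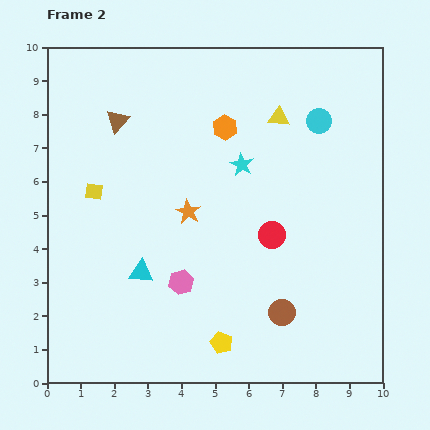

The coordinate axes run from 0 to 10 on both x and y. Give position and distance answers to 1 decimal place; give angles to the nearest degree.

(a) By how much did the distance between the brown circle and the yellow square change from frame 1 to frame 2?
+1.7

Distance in frame 1: 5.0. Distance in frame 2: 6.7.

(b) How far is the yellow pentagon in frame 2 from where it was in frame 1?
1.9

The yellow pentagon moved from (4.5, 3.0) to (5.2, 1.2), a distance of √(0.7² + 1.8²) ≈ 1.9.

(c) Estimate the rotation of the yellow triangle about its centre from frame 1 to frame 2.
37° clockwise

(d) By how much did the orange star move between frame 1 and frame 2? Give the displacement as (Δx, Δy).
(0.3, -0.7)

The orange star was at (3.9, 5.8) in frame 1 and (4.2, 5.1) in frame 2.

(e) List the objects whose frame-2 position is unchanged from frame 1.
the brown triangle, the yellow square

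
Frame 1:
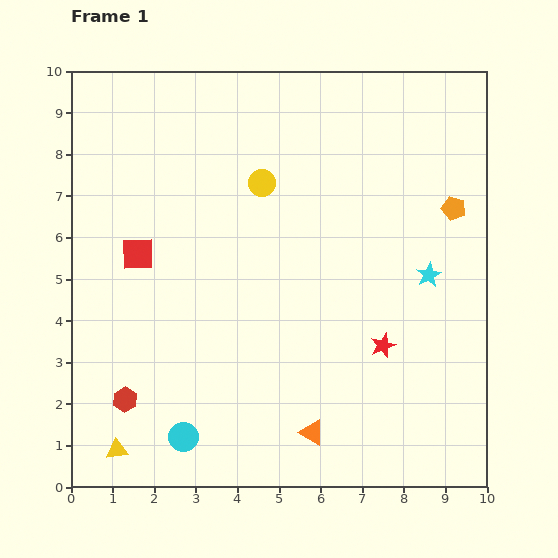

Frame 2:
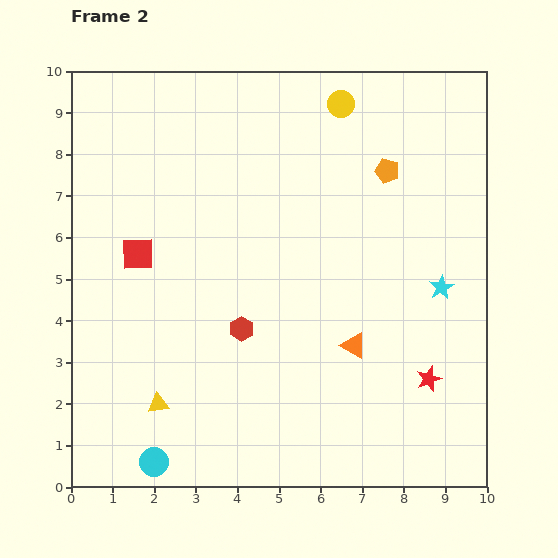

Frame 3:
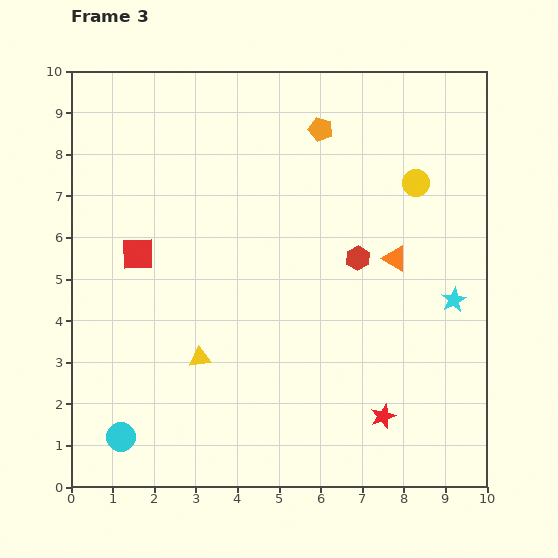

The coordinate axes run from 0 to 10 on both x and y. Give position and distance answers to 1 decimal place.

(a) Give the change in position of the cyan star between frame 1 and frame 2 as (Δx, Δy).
(0.3, -0.3)

The cyan star was at (8.6, 5.1) in frame 1 and (8.9, 4.8) in frame 2.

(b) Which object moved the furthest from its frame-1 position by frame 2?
the red hexagon

(moved 3.3; next 2.7)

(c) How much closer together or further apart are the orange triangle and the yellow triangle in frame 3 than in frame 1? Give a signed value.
+0.6

Distance in frame 1: 4.7. Distance in frame 3: 5.3.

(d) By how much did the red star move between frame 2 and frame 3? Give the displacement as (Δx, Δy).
(-1.1, -0.9)

The red star was at (8.6, 2.6) in frame 2 and (7.5, 1.7) in frame 3.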